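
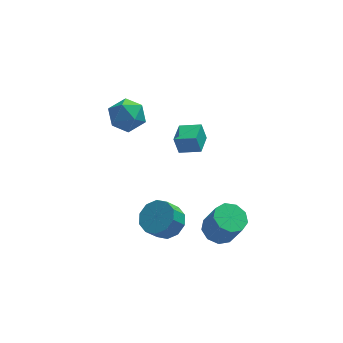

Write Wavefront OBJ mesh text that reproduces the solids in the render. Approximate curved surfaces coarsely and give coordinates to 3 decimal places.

v 0.872 -1.944 -2.798
v 1.316 -2.614 -3.18
v 1.813 -3.126 -1.703
v 1.368 -2.456 -1.322
v 1.677 -2.126 -3.132
v 2.173 -2.637 -1.655
v 1.66 -1.553 -2.928
v 2.157 -2.064 -1.451
v 1.275 -1.162 -2.663
v 1.772 -1.674 -1.186
v 0.701 -1.138 -2.462
v 1.198 -1.65 -0.985
v 0.207 -1.491 -2.418
v 0.704 -2.003 -0.941
v 0.024 -2.056 -2.552
v 0.52 -2.567 -1.075
v 0.237 -2.569 -2.801
v 0.734 -3.08 -1.324
v 0.748 -2.789 -3.049
v 1.245 -3.301 -1.572
v -0.416 2.578 -0.979
v -0.658 2.744 -0.003
v 0.032 3.741 -1.067
v -0.21 3.908 -0.09
v 0.65 2.192 -0.65
v 0.408 2.359 0.327
v 1.098 3.356 -0.737
v 0.856 3.522 0.239
v -1.418 -0.672 -3.223
v -0.817 -0.154 -2.63
v -1.422 -0.491 -1.724
v -2.022 -1.008 -2.317
v -1.276 0.212 -2.801
v -1.881 -0.124 -1.895
v -1.789 0.241 -3.132
v -2.394 -0.095 -2.226
v -2.161 -0.079 -3.499
v -2.765 -0.415 -2.593
v -2.248 -0.625 -3.76
v -2.853 -0.961 -2.854
v -2.018 -1.189 -3.816
v -2.623 -1.526 -2.91
v -1.559 -1.556 -3.645
v -2.164 -1.892 -2.739
v -1.046 -1.585 -3.314
v -1.651 -1.921 -2.408
v -0.675 -1.265 -2.947
v -1.279 -1.601 -2.041
v -0.587 -0.719 -2.686
v -1.192 -1.055 -1.78
v -3.024 2.474 3.885
v -2.35 2.301 3.126
v -3.77 1.019 3.554
v -3.096 0.846 2.795
v -2.782 0.828 3.776
v -2.321 1.726 3.981
v -3.799 1.594 2.699
v -3.338 2.492 2.904
v -2.829 1.757 2.393
v -2.2 1.283 3.058
v -3.92 2.037 3.622
v -3.291 1.563 4.287
f 2 1 5
f 2 5 3
f 3 5 6
f 3 6 4
f 5 1 7
f 5 7 6
f 6 7 8
f 6 8 4
f 7 1 9
f 7 9 8
f 8 9 10
f 8 10 4
f 9 1 11
f 9 11 10
f 10 11 12
f 10 12 4
f 11 1 13
f 11 13 12
f 12 13 14
f 12 14 4
f 13 1 15
f 13 15 14
f 14 15 16
f 14 16 4
f 15 1 17
f 15 17 16
f 16 17 18
f 16 18 4
f 17 1 19
f 17 19 18
f 18 19 20
f 18 20 4
f 19 1 2
f 19 2 20
f 20 2 3
f 20 3 4
f 22 24 21
f 25 22 21
f 21 24 23
f 23 25 21
f 22 28 24
f 26 22 25
f 26 28 22
f 24 28 23
f 27 25 23
f 23 28 27
f 27 26 25
f 28 26 27
f 30 29 33
f 30 33 31
f 31 33 34
f 31 34 32
f 33 29 35
f 33 35 34
f 34 35 36
f 34 36 32
f 35 29 37
f 35 37 36
f 36 37 38
f 36 38 32
f 37 29 39
f 37 39 38
f 38 39 40
f 38 40 32
f 39 29 41
f 39 41 40
f 40 41 42
f 40 42 32
f 41 29 43
f 41 43 42
f 42 43 44
f 42 44 32
f 43 29 45
f 43 45 44
f 44 45 46
f 44 46 32
f 45 29 47
f 45 47 46
f 46 47 48
f 46 48 32
f 47 29 49
f 47 49 48
f 48 49 50
f 48 50 32
f 49 29 30
f 49 30 50
f 50 30 31
f 50 31 32
f 51 62 56
f 51 56 52
f 51 52 58
f 51 58 61
f 51 61 62
f 52 56 60
f 56 62 55
f 62 61 53
f 61 58 57
f 58 52 59
f 54 60 55
f 54 55 53
f 54 53 57
f 54 57 59
f 54 59 60
f 55 60 56
f 53 55 62
f 57 53 61
f 59 57 58
f 60 59 52



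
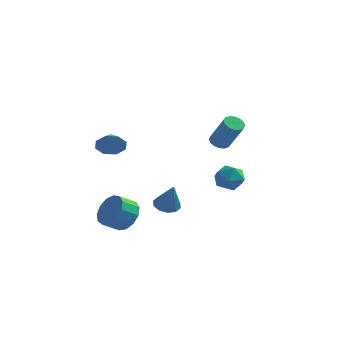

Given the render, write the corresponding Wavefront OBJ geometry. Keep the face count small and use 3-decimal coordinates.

v -3.151 -1.621 1.652
v -2.677 -1.723 2.398
v -3.589 -0.619 2.068
v -2.338 -1.377 1.919
v -2.476 -1.174 1.284
v -3.009 -1.233 0.864
v -3.626 -1.519 0.906
v -3.965 -1.865 1.385
v -3.827 -2.069 2.021
v -3.294 -2.01 2.44
v -1.769 -2.753 -2.991
v -0.867 -3.24 -2.649
v -1.51 -3.994 -2.027
v -2.411 -3.507 -2.369
v -0.989 -2.802 -2.245
v -1.632 -3.556 -1.623
v -1.359 -2.348 -2.077
v -2.002 -3.103 -1.455
v -1.859 -2.023 -2.2
v -2.502 -2.778 -1.578
v -2.33 -1.93 -2.573
v -2.973 -2.684 -1.952
v -2.623 -2.098 -3.08
v -3.266 -2.852 -2.458
v -2.644 -2.474 -3.558
v -3.287 -3.228 -2.936
v -2.388 -2.938 -3.856
v -3.031 -3.692 -3.234
v -1.935 -3.344 -3.88
v -2.578 -4.098 -3.258
v -1.429 -3.562 -3.621
v -2.072 -4.316 -2.999
v -1.031 -3.523 -3.162
v -1.674 -4.277 -2.54
v 2.158 0.906 1.796
v 2.567 0.601 1.443
v 3.611 0.049 3.131
v 3.202 0.354 3.484
v 2.684 0.899 1.468
v 3.728 0.346 3.156
v 2.661 1.199 1.581
v 3.705 0.646 3.269
v 2.503 1.42 1.751
v 3.546 0.867 3.439
v 2.252 1.504 1.934
v 3.296 0.951 3.621
v 1.976 1.427 2.079
v 3.02 0.874 3.767
v 1.749 1.211 2.149
v 2.793 0.659 3.837
v 1.632 0.914 2.124
v 2.676 0.361 3.812
v 1.655 0.614 2.011
v 2.699 0.061 3.699
v 1.814 0.393 1.841
v 2.857 -0.16 3.529
v 2.064 0.309 1.659
v 3.108 -0.244 3.346
v 2.34 0.386 1.513
v 3.384 -0.167 3.201
v 1.336 4.821 -2.232
v 2.177 4.475 -2.67
v 1.103 3.365 -1.53
v 1.944 3.019 -1.968
v 2.004 3.712 -1.237
v 2.148 4.612 -1.67
v 1.132 3.228 -2.53
v 1.276 4.128 -2.963
v 2.051 3.491 -2.854
v 2.59 3.79 -2.055
v 0.69 4.05 -2.145
v 1.229 4.349 -1.346
v -1.35 1.934 -3.876
v -0.69 1.635 -4.238
v -0.69 1.346 -2.184
v -0.595 2.109 -4.11
v -0.788 2.517 -3.893
v -1.196 2.702 -3.67
v -1.663 2.594 -3.525
v -2.01 2.234 -3.515
v -2.106 1.759 -3.642
v -1.913 1.351 -3.859
v -1.505 1.166 -4.083
v -1.038 1.275 -4.228
f 2 1 4
f 2 4 3
f 4 1 5
f 4 5 3
f 5 1 6
f 5 6 3
f 6 1 7
f 6 7 3
f 7 1 8
f 7 8 3
f 8 1 9
f 8 9 3
f 9 1 10
f 9 10 3
f 10 1 2
f 10 2 3
f 12 11 15
f 12 15 13
f 13 15 16
f 13 16 14
f 15 11 17
f 15 17 16
f 16 17 18
f 16 18 14
f 17 11 19
f 17 19 18
f 18 19 20
f 18 20 14
f 19 11 21
f 19 21 20
f 20 21 22
f 20 22 14
f 21 11 23
f 21 23 22
f 22 23 24
f 22 24 14
f 23 11 25
f 23 25 24
f 24 25 26
f 24 26 14
f 25 11 27
f 25 27 26
f 26 27 28
f 26 28 14
f 27 11 29
f 27 29 28
f 28 29 30
f 28 30 14
f 29 11 31
f 29 31 30
f 30 31 32
f 30 32 14
f 31 11 33
f 31 33 32
f 32 33 34
f 32 34 14
f 33 11 12
f 33 12 34
f 34 12 13
f 34 13 14
f 36 35 39
f 36 39 37
f 37 39 40
f 37 40 38
f 39 35 41
f 39 41 40
f 40 41 42
f 40 42 38
f 41 35 43
f 41 43 42
f 42 43 44
f 42 44 38
f 43 35 45
f 43 45 44
f 44 45 46
f 44 46 38
f 45 35 47
f 45 47 46
f 46 47 48
f 46 48 38
f 47 35 49
f 47 49 48
f 48 49 50
f 48 50 38
f 49 35 51
f 49 51 50
f 50 51 52
f 50 52 38
f 51 35 53
f 51 53 52
f 52 53 54
f 52 54 38
f 53 35 55
f 53 55 54
f 54 55 56
f 54 56 38
f 55 35 57
f 55 57 56
f 56 57 58
f 56 58 38
f 57 35 59
f 57 59 58
f 58 59 60
f 58 60 38
f 59 35 36
f 59 36 60
f 60 36 37
f 60 37 38
f 61 72 66
f 61 66 62
f 61 62 68
f 61 68 71
f 61 71 72
f 62 66 70
f 66 72 65
f 72 71 63
f 71 68 67
f 68 62 69
f 64 70 65
f 64 65 63
f 64 63 67
f 64 67 69
f 64 69 70
f 65 70 66
f 63 65 72
f 67 63 71
f 69 67 68
f 70 69 62
f 74 73 76
f 74 76 75
f 76 73 77
f 76 77 75
f 77 73 78
f 77 78 75
f 78 73 79
f 78 79 75
f 79 73 80
f 79 80 75
f 80 73 81
f 80 81 75
f 81 73 82
f 81 82 75
f 82 73 83
f 82 83 75
f 83 73 84
f 83 84 75
f 84 73 74
f 84 74 75



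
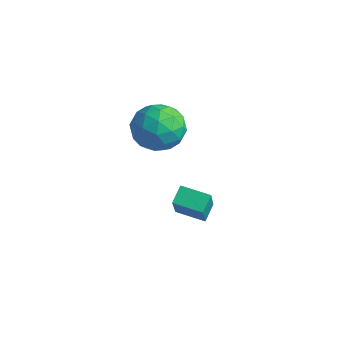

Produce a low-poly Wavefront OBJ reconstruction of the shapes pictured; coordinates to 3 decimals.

v 0.473 0.737 -4.491
v 0.222 1.404 -4.009
v 1.574 1.309 -4.709
v 1.323 1.976 -4.227
v 1.317 -0.216 -2.733
v 1.066 0.451 -2.251
v 2.418 0.356 -2.951
v 2.167 1.023 -2.469
v -0.766 1.062 0.205
v -0.118 1.325 1.126
v -0.002 -0.645 0.154
v 0.646 -0.382 1.075
v -0.498 -0.506 1.19
v -0.97 0.549 1.221
v 0.85 0.131 0.059
v 0.378 1.186 0.09
v 0.881 0.749 1.035
v 0.048 0.356 1.735
v -0.168 0.324 -0.455
v -1.001 -0.069 0.245
v -0.509 1.344 0.67
v 0.389 -0.664 0.61
v -0.283 -0.736 0.678
v 0.098 -0.582 1.219
v -1.01 0.888 0.726
v -0.629 1.042 1.267
v -0.852 -0.034 1.305
v 0.509 -0.362 0.013
v 0.89 -0.208 0.554
v -0.218 1.262 0.061
v 0.163 1.416 0.602
v 0.732 0.714 -0.025
v 0.459 1.16 1.158
v 0.908 0.156 1.128
v 1.028 0.458 0.531
v 0.751 1.078 0.549
v -0.03 0.928 1.569
v 0.419 -0.075 1.539
v -0.254 -0.148 1.607
v -0.531 0.472 1.625
v 0.557 0.59 1.516
v -0.539 0.755 -0.259
v -0.09 -0.248 -0.289
v 0.411 0.208 -0.345
v 0.134 0.828 -0.327
v -1.028 0.524 0.152
v -0.579 -0.48 0.122
v -0.871 -0.398 0.731
v -1.148 0.222 0.749
v -0.677 0.09 -0.236
f 2 4 1
f 5 2 1
f 1 4 3
f 3 5 1
f 2 8 4
f 6 2 5
f 6 8 2
f 4 8 3
f 7 5 3
f 3 8 7
f 7 6 5
f 8 6 7
f 9 46 25
f 46 20 49
f 25 49 14
f 46 49 25
f 9 25 21
f 25 14 26
f 21 26 10
f 25 26 21
f 9 21 30
f 21 10 31
f 30 31 16
f 21 31 30
f 9 30 42
f 30 16 45
f 42 45 19
f 30 45 42
f 9 42 46
f 42 19 50
f 46 50 20
f 42 50 46
f 10 26 37
f 26 14 40
f 37 40 18
f 26 40 37
f 14 49 27
f 49 20 48
f 27 48 13
f 49 48 27
f 20 50 47
f 50 19 43
f 47 43 11
f 50 43 47
f 19 45 44
f 45 16 32
f 44 32 15
f 45 32 44
f 16 31 36
f 31 10 33
f 36 33 17
f 31 33 36
f 12 38 24
f 38 18 39
f 24 39 13
f 38 39 24
f 12 24 22
f 24 13 23
f 22 23 11
f 24 23 22
f 12 22 29
f 22 11 28
f 29 28 15
f 22 28 29
f 12 29 34
f 29 15 35
f 34 35 17
f 29 35 34
f 12 34 38
f 34 17 41
f 38 41 18
f 34 41 38
f 13 39 27
f 39 18 40
f 27 40 14
f 39 40 27
f 11 23 47
f 23 13 48
f 47 48 20
f 23 48 47
f 15 28 44
f 28 11 43
f 44 43 19
f 28 43 44
f 17 35 36
f 35 15 32
f 36 32 16
f 35 32 36
f 18 41 37
f 41 17 33
f 37 33 10
f 41 33 37



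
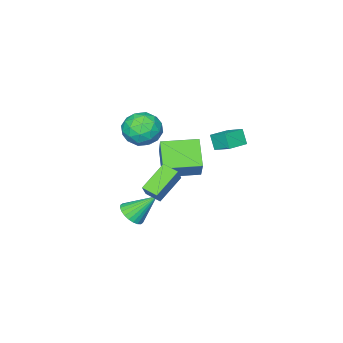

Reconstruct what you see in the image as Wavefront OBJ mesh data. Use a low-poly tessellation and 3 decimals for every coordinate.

v -2.51 -1.41 -1.745
v -3.362 -2.542 -0.494
v -4.176 -0.069 -1.666
v -5.027 -1.201 -0.415
v -1.553 -0.319 -0.105
v -2.404 -1.451 1.146
v -3.218 1.022 -0.026
v -4.07 -0.11 1.225
v -2.699 3.685 3.067
v -2.826 3.229 3.937
v -2.733 4.714 3.601
v -2.86 4.258 4.471
v -1.44 3.642 3.229
v -1.567 3.186 4.099
v -1.474 4.671 3.763
v -1.601 4.215 4.633
v 0.445 0.438 -0.817
v -1.124 0.397 0.289
v 0.225 1.319 -1.097
v -1.344 1.278 0.009
v 1.184 0.962 0.251
v -0.385 0.921 1.357
v 0.964 1.843 -0.029
v -0.605 1.802 1.077
v -3.234 -2.086 1.254
v -2.178 -1.964 1.874
v -2.842 -4.016 0.966
v -1.786 -3.894 1.586
v -2.861 -3.809 2.179
v -3.103 -2.616 2.356
v -1.917 -3.364 0.484
v -2.159 -2.171 0.661
v -1.364 -2.754 1.398
v -1.948 -3.029 2.445
v -3.072 -2.951 0.395
v -3.656 -3.226 1.442
v -2.74 -1.855 1.589
v -2.28 -4.125 1.251
v -2.911 -4.074 1.599
v -2.291 -4.003 1.964
v -3.284 -2.238 1.873
v -2.663 -2.167 2.237
v -3.065 -3.251 2.416
v -2.357 -3.813 0.603
v -1.736 -3.742 0.967
v -2.729 -1.977 0.876
v -2.109 -1.906 1.241
v -1.955 -2.729 0.424
v -1.641 -2.248 1.673
v -1.411 -3.383 1.504
v -1.488 -3.071 0.856
v -1.63 -2.37 0.961
v -1.984 -2.41 2.289
v -1.754 -3.544 2.12
v -2.386 -3.494 2.469
v -2.528 -2.793 2.573
v -1.506 -2.874 2.009
v -3.266 -2.436 0.72
v -3.036 -3.57 0.551
v -2.492 -3.187 0.267
v -2.634 -2.486 0.371
v -3.609 -2.597 1.336
v -3.379 -3.732 1.167
v -3.39 -3.61 1.879
v -3.532 -2.909 1.984
v -3.514 -3.106 0.831
v -0.311 -1.509 -3.755
v 0.384 -1.003 -3.619
v -1.289 -0.551 -2.325
v 0.216 -0.824 -3.854
v -0.032 -0.749 -4.073
v -0.322 -0.79 -4.244
v -0.61 -0.941 -4.341
v -0.853 -1.178 -4.349
v -1.013 -1.465 -4.266
v -1.067 -1.759 -4.105
v -1.005 -2.015 -3.891
v -0.837 -2.194 -3.656
v -0.59 -2.269 -3.436
v -0.299 -2.228 -3.265
v -0.011 -2.078 -3.168
v 0.232 -1.841 -3.161
v 0.392 -1.553 -3.244
v 0.446 -1.259 -3.405
f 2 4 1
f 5 2 1
f 1 4 3
f 3 5 1
f 2 8 4
f 6 2 5
f 6 8 2
f 4 8 3
f 7 5 3
f 3 8 7
f 7 6 5
f 8 6 7
f 10 12 9
f 13 10 9
f 9 12 11
f 11 13 9
f 10 16 12
f 14 10 13
f 14 16 10
f 12 16 11
f 15 13 11
f 11 16 15
f 15 14 13
f 16 14 15
f 18 20 17
f 21 18 17
f 17 20 19
f 19 21 17
f 18 24 20
f 22 18 21
f 22 24 18
f 20 24 19
f 23 21 19
f 19 24 23
f 23 22 21
f 24 22 23
f 25 62 41
f 62 36 65
f 41 65 30
f 62 65 41
f 25 41 37
f 41 30 42
f 37 42 26
f 41 42 37
f 25 37 46
f 37 26 47
f 46 47 32
f 37 47 46
f 25 46 58
f 46 32 61
f 58 61 35
f 46 61 58
f 25 58 62
f 58 35 66
f 62 66 36
f 58 66 62
f 26 42 53
f 42 30 56
f 53 56 34
f 42 56 53
f 30 65 43
f 65 36 64
f 43 64 29
f 65 64 43
f 36 66 63
f 66 35 59
f 63 59 27
f 66 59 63
f 35 61 60
f 61 32 48
f 60 48 31
f 61 48 60
f 32 47 52
f 47 26 49
f 52 49 33
f 47 49 52
f 28 54 40
f 54 34 55
f 40 55 29
f 54 55 40
f 28 40 38
f 40 29 39
f 38 39 27
f 40 39 38
f 28 38 45
f 38 27 44
f 45 44 31
f 38 44 45
f 28 45 50
f 45 31 51
f 50 51 33
f 45 51 50
f 28 50 54
f 50 33 57
f 54 57 34
f 50 57 54
f 29 55 43
f 55 34 56
f 43 56 30
f 55 56 43
f 27 39 63
f 39 29 64
f 63 64 36
f 39 64 63
f 31 44 60
f 44 27 59
f 60 59 35
f 44 59 60
f 33 51 52
f 51 31 48
f 52 48 32
f 51 48 52
f 34 57 53
f 57 33 49
f 53 49 26
f 57 49 53
f 68 67 70
f 68 70 69
f 70 67 71
f 70 71 69
f 71 67 72
f 71 72 69
f 72 67 73
f 72 73 69
f 73 67 74
f 73 74 69
f 74 67 75
f 74 75 69
f 75 67 76
f 75 76 69
f 76 67 77
f 76 77 69
f 77 67 78
f 77 78 69
f 78 67 79
f 78 79 69
f 79 67 80
f 79 80 69
f 80 67 81
f 80 81 69
f 81 67 82
f 81 82 69
f 82 67 83
f 82 83 69
f 83 67 84
f 83 84 69
f 84 67 68
f 84 68 69



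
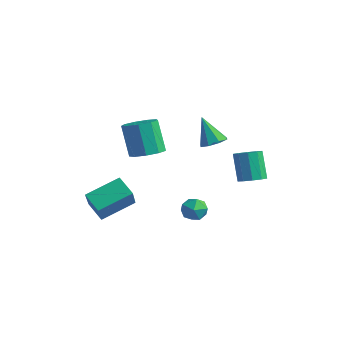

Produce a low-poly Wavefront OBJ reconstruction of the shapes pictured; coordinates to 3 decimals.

v -1.038 -1.078 -0.004
v -0.278 -0.455 0.269
v -1.122 -0.278 2.217
v -1.882 -0.902 1.944
v -0.807 -0.085 0.006
v -1.652 0.092 1.954
v -1.445 -0.179 -0.262
v -2.289 -0.003 1.686
v -1.892 -0.694 -0.409
v -2.736 -0.518 1.539
v -1.939 -1.389 -0.366
v -2.783 -1.213 1.581
v -1.565 -1.939 -0.154
v -2.409 -1.762 1.793
v -0.944 -2.085 0.128
v -1.788 -1.909 2.076
v -0.367 -1.761 0.349
v -1.211 -1.584 2.297
v -0.104 -1.117 0.405
v -0.948 -0.94 2.352
v -0.386 3.166 -0.448
v 0.257 3.574 -0.094
v -1.234 3.034 1.248
v -0.206 3.972 -0.295
v -0.775 3.897 -0.586
v -1.116 3.394 -0.795
v -1.029 2.757 -0.801
v -0.566 2.359 -0.6
v 0.003 2.434 -0.31
v 0.344 2.937 -0.1
v 2.12 0.158 -2.896
v 2.846 -0.285 -2.939
v 1.434 -0.915 -3.421
v 2.16 -1.358 -3.464
v 1.818 -1.173 -2.706
v 2.242 -0.509 -2.382
v 2.038 -0.691 -3.978
v 2.462 -0.027 -3.654
v 2.795 -0.81 -3.608
v 2.66 -1.107 -2.821
v 1.62 -0.093 -3.539
v 1.485 -0.39 -2.752
v 2.03 3.806 -2.644
v 2.581 3.286 -2.258
v 1.78 3.674 -0.591
v 1.23 4.194 -0.976
v 2.792 3.766 -2.269
v 1.991 4.155 -0.601
v 2.712 4.262 -2.422
v 1.912 4.651 -0.755
v 2.372 4.584 -2.661
v 1.571 4.972 -0.994
v 1.901 4.608 -2.893
v 1.1 4.997 -1.225
v 1.48 4.326 -3.029
v 0.679 4.714 -1.362
v 1.269 3.845 -3.019
v 0.468 4.234 -1.351
v 1.348 3.349 -2.865
v 0.548 3.738 -1.198
v 1.689 3.028 -2.626
v 0.888 3.416 -0.959
v 2.16 3.003 -2.395
v 1.359 3.392 -0.727
v -3.781 -3.016 -4.439
v -2.754 -4.072 -2.832
v -3.166 -1.1 -3.574
v -2.139 -2.156 -1.967
v -2.661 -3.044 -5.173
v -1.634 -4.1 -3.566
v -2.046 -1.128 -4.308
v -1.019 -2.184 -2.701
f 2 1 5
f 2 5 3
f 3 5 6
f 3 6 4
f 5 1 7
f 5 7 6
f 6 7 8
f 6 8 4
f 7 1 9
f 7 9 8
f 8 9 10
f 8 10 4
f 9 1 11
f 9 11 10
f 10 11 12
f 10 12 4
f 11 1 13
f 11 13 12
f 12 13 14
f 12 14 4
f 13 1 15
f 13 15 14
f 14 15 16
f 14 16 4
f 15 1 17
f 15 17 16
f 16 17 18
f 16 18 4
f 17 1 19
f 17 19 18
f 18 19 20
f 18 20 4
f 19 1 2
f 19 2 20
f 20 2 3
f 20 3 4
f 22 21 24
f 22 24 23
f 24 21 25
f 24 25 23
f 25 21 26
f 25 26 23
f 26 21 27
f 26 27 23
f 27 21 28
f 27 28 23
f 28 21 29
f 28 29 23
f 29 21 30
f 29 30 23
f 30 21 22
f 30 22 23
f 31 42 36
f 31 36 32
f 31 32 38
f 31 38 41
f 31 41 42
f 32 36 40
f 36 42 35
f 42 41 33
f 41 38 37
f 38 32 39
f 34 40 35
f 34 35 33
f 34 33 37
f 34 37 39
f 34 39 40
f 35 40 36
f 33 35 42
f 37 33 41
f 39 37 38
f 40 39 32
f 44 43 47
f 44 47 45
f 45 47 48
f 45 48 46
f 47 43 49
f 47 49 48
f 48 49 50
f 48 50 46
f 49 43 51
f 49 51 50
f 50 51 52
f 50 52 46
f 51 43 53
f 51 53 52
f 52 53 54
f 52 54 46
f 53 43 55
f 53 55 54
f 54 55 56
f 54 56 46
f 55 43 57
f 55 57 56
f 56 57 58
f 56 58 46
f 57 43 59
f 57 59 58
f 58 59 60
f 58 60 46
f 59 43 61
f 59 61 60
f 60 61 62
f 60 62 46
f 61 43 63
f 61 63 62
f 62 63 64
f 62 64 46
f 63 43 44
f 63 44 64
f 64 44 45
f 64 45 46
f 66 68 65
f 69 66 65
f 65 68 67
f 67 69 65
f 66 72 68
f 70 66 69
f 70 72 66
f 68 72 67
f 71 69 67
f 67 72 71
f 71 70 69
f 72 70 71



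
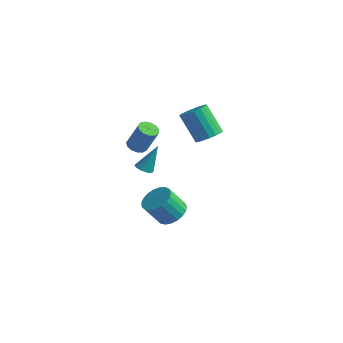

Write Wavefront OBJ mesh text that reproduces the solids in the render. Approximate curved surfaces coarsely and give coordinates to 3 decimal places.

v 0.239 -1.372 2.361
v 0.874 -1.652 2.885
v -0.364 -1.428 4.504
v -0.999 -1.148 3.979
v 0.932 -1.269 2.876
v -0.306 -1.045 4.495
v 0.853 -0.907 2.765
v -0.385 -0.683 4.384
v 0.652 -0.636 2.574
v -0.586 -0.413 4.193
v 0.369 -0.512 2.341
v -0.869 -0.288 3.96
v 0.06 -0.558 2.112
v -1.177 -0.334 3.73
v -0.213 -0.765 1.931
v -1.45 -0.541 3.55
v -0.396 -1.092 1.836
v -1.634 -0.868 3.455
v -0.454 -1.475 1.845
v -1.692 -1.251 3.464
v -0.375 -1.837 1.956
v -1.613 -1.613 3.575
v -0.174 -2.107 2.147
v -1.412 -1.884 3.766
v 0.109 -2.232 2.38
v -1.129 -2.008 3.999
v 0.417 -2.186 2.61
v -0.82 -1.962 4.228
v 0.69 -1.979 2.79
v -0.547 -1.755 4.409
v -2.955 -3.88 1.809
v -2.576 -3.411 1.594
v -1.866 -3.251 3.197
v -2.245 -3.72 3.411
v -2.877 -3.252 1.712
v -2.168 -3.092 3.314
v -3.203 -3.293 1.86
v -2.494 -3.132 3.463
v -3.451 -3.52 1.992
v -2.741 -3.359 3.595
v -3.54 -3.861 2.066
v -2.831 -3.701 3.669
v -3.444 -4.208 2.058
v -2.735 -4.048 3.661
v -3.192 -4.452 1.971
v -2.483 -4.291 3.574
v -2.865 -4.513 1.832
v -2.156 -4.353 3.435
v -2.567 -4.374 1.686
v -1.857 -4.214 3.289
v -2.391 -4.078 1.579
v -1.682 -3.918 3.182
v -2.394 -3.719 1.545
v -1.685 -3.559 3.147
v -2.92 -3.258 -0.503
v -2.47 -2.976 -0.76
v -2.5 -2.462 1.103
v -2.765 -2.764 -0.787
v -3.12 -2.741 -0.706
v -3.398 -2.915 -0.547
v -3.494 -3.22 -0.371
v -3.37 -3.539 -0.246
v -3.074 -3.751 -0.218
v -2.72 -3.774 -0.299
v -2.441 -3.6 -0.458
v -2.346 -3.295 -0.634
v -1.619 -2.343 -4.414
v -0.932 -1.856 -3.857
v -1.593 -2.509 -2.469
v -2.281 -2.997 -3.026
v -1.245 -1.576 -3.874
v -1.906 -2.229 -2.487
v -1.622 -1.429 -3.985
v -2.284 -2.082 -2.597
v -1.999 -1.44 -4.17
v -2.661 -2.093 -2.782
v -2.311 -1.607 -4.397
v -2.972 -2.26 -3.009
v -2.502 -1.902 -4.627
v -3.164 -2.555 -3.239
v -2.542 -2.273 -4.82
v -3.203 -2.926 -3.432
v -2.421 -2.656 -4.943
v -3.082 -3.309 -3.555
v -2.162 -2.985 -4.974
v -2.823 -3.638 -3.587
v -1.809 -3.203 -4.909
v -2.47 -3.856 -3.521
v -1.424 -3.273 -4.758
v -2.085 -3.926 -3.37
v -1.072 -3.182 -4.547
v -1.733 -3.835 -3.16
v -0.815 -2.946 -4.314
v -1.476 -3.599 -2.926
v -0.697 -2.605 -4.097
v -1.358 -3.258 -2.71
v -0.738 -2.22 -3.936
v -1.399 -2.873 -2.548
f 2 1 5
f 2 5 3
f 3 5 6
f 3 6 4
f 5 1 7
f 5 7 6
f 6 7 8
f 6 8 4
f 7 1 9
f 7 9 8
f 8 9 10
f 8 10 4
f 9 1 11
f 9 11 10
f 10 11 12
f 10 12 4
f 11 1 13
f 11 13 12
f 12 13 14
f 12 14 4
f 13 1 15
f 13 15 14
f 14 15 16
f 14 16 4
f 15 1 17
f 15 17 16
f 16 17 18
f 16 18 4
f 17 1 19
f 17 19 18
f 18 19 20
f 18 20 4
f 19 1 21
f 19 21 20
f 20 21 22
f 20 22 4
f 21 1 23
f 21 23 22
f 22 23 24
f 22 24 4
f 23 1 25
f 23 25 24
f 24 25 26
f 24 26 4
f 25 1 27
f 25 27 26
f 26 27 28
f 26 28 4
f 27 1 29
f 27 29 28
f 28 29 30
f 28 30 4
f 29 1 2
f 29 2 30
f 30 2 3
f 30 3 4
f 32 31 35
f 32 35 33
f 33 35 36
f 33 36 34
f 35 31 37
f 35 37 36
f 36 37 38
f 36 38 34
f 37 31 39
f 37 39 38
f 38 39 40
f 38 40 34
f 39 31 41
f 39 41 40
f 40 41 42
f 40 42 34
f 41 31 43
f 41 43 42
f 42 43 44
f 42 44 34
f 43 31 45
f 43 45 44
f 44 45 46
f 44 46 34
f 45 31 47
f 45 47 46
f 46 47 48
f 46 48 34
f 47 31 49
f 47 49 48
f 48 49 50
f 48 50 34
f 49 31 51
f 49 51 50
f 50 51 52
f 50 52 34
f 51 31 53
f 51 53 52
f 52 53 54
f 52 54 34
f 53 31 32
f 53 32 54
f 54 32 33
f 54 33 34
f 56 55 58
f 56 58 57
f 58 55 59
f 58 59 57
f 59 55 60
f 59 60 57
f 60 55 61
f 60 61 57
f 61 55 62
f 61 62 57
f 62 55 63
f 62 63 57
f 63 55 64
f 63 64 57
f 64 55 65
f 64 65 57
f 65 55 66
f 65 66 57
f 66 55 56
f 66 56 57
f 68 67 71
f 68 71 69
f 69 71 72
f 69 72 70
f 71 67 73
f 71 73 72
f 72 73 74
f 72 74 70
f 73 67 75
f 73 75 74
f 74 75 76
f 74 76 70
f 75 67 77
f 75 77 76
f 76 77 78
f 76 78 70
f 77 67 79
f 77 79 78
f 78 79 80
f 78 80 70
f 79 67 81
f 79 81 80
f 80 81 82
f 80 82 70
f 81 67 83
f 81 83 82
f 82 83 84
f 82 84 70
f 83 67 85
f 83 85 84
f 84 85 86
f 84 86 70
f 85 67 87
f 85 87 86
f 86 87 88
f 86 88 70
f 87 67 89
f 87 89 88
f 88 89 90
f 88 90 70
f 89 67 91
f 89 91 90
f 90 91 92
f 90 92 70
f 91 67 93
f 91 93 92
f 92 93 94
f 92 94 70
f 93 67 95
f 93 95 94
f 94 95 96
f 94 96 70
f 95 67 97
f 95 97 96
f 96 97 98
f 96 98 70
f 97 67 68
f 97 68 98
f 98 68 69
f 98 69 70



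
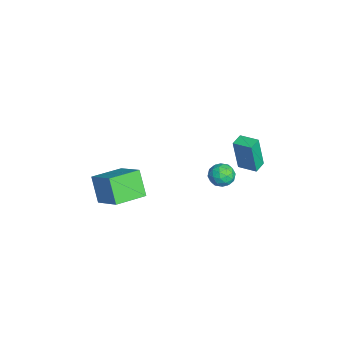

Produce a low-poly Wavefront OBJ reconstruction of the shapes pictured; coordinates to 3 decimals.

v 2.486 3.2 1.362
v 2.464 2.869 3.497
v 3.207 4.135 1.515
v 3.185 3.803 3.649
v 3.155 2.697 1.291
v 3.133 2.365 3.425
v 3.876 3.631 1.443
v 3.854 3.3 3.578
v 0.143 2.253 -1.877
v 0.75 2.856 -1.775
v 0.99 1.304 -1.305
v 1.597 1.907 -1.203
v 0.875 1.938 -0.732
v 0.352 2.525 -1.086
v 1.388 1.635 -1.994
v 0.865 2.222 -2.348
v 1.52 2.475 -1.847
v 1.203 2.662 -1.067
v 0.537 1.498 -2.013
v 0.22 1.685 -1.233
v 0.372 2.638 -1.876
v 1.368 1.522 -1.204
v 0.943 1.54 -0.927
v 1.3 1.895 -0.867
v 0.138 2.443 -1.472
v 0.495 2.798 -1.411
v 0.568 2.258 -0.799
v 1.245 1.362 -1.669
v 1.602 1.717 -1.608
v 0.44 2.265 -2.213
v 0.797 2.62 -2.153
v 1.172 1.902 -2.281
v 1.182 2.768 -1.859
v 1.679 2.21 -1.522
v 1.557 2.05 -1.987
v 1.249 2.395 -2.195
v 0.995 2.878 -1.4
v 1.493 2.32 -1.064
v 1.069 2.338 -0.788
v 0.761 2.683 -0.995
v 1.448 2.654 -1.443
v 0.247 1.84 -2.016
v 0.745 1.282 -1.68
v 0.979 1.477 -2.085
v 0.671 1.822 -2.292
v 0.061 1.95 -1.558
v 0.558 1.392 -1.221
v 0.491 1.765 -0.885
v 0.183 2.11 -1.093
v 0.292 1.506 -1.637
v 1.289 -5.136 -3.024
v 0.305 -5.43 -1.498
v 0.347 -3.334 -3.284
v -0.638 -3.628 -1.758
v 2.778 -4.192 -1.882
v 1.793 -4.486 -0.356
v 1.835 -2.39 -2.142
v 0.851 -2.684 -0.616
f 2 4 1
f 5 2 1
f 1 4 3
f 3 5 1
f 2 8 4
f 6 2 5
f 6 8 2
f 4 8 3
f 7 5 3
f 3 8 7
f 7 6 5
f 8 6 7
f 9 46 25
f 46 20 49
f 25 49 14
f 46 49 25
f 9 25 21
f 25 14 26
f 21 26 10
f 25 26 21
f 9 21 30
f 21 10 31
f 30 31 16
f 21 31 30
f 9 30 42
f 30 16 45
f 42 45 19
f 30 45 42
f 9 42 46
f 42 19 50
f 46 50 20
f 42 50 46
f 10 26 37
f 26 14 40
f 37 40 18
f 26 40 37
f 14 49 27
f 49 20 48
f 27 48 13
f 49 48 27
f 20 50 47
f 50 19 43
f 47 43 11
f 50 43 47
f 19 45 44
f 45 16 32
f 44 32 15
f 45 32 44
f 16 31 36
f 31 10 33
f 36 33 17
f 31 33 36
f 12 38 24
f 38 18 39
f 24 39 13
f 38 39 24
f 12 24 22
f 24 13 23
f 22 23 11
f 24 23 22
f 12 22 29
f 22 11 28
f 29 28 15
f 22 28 29
f 12 29 34
f 29 15 35
f 34 35 17
f 29 35 34
f 12 34 38
f 34 17 41
f 38 41 18
f 34 41 38
f 13 39 27
f 39 18 40
f 27 40 14
f 39 40 27
f 11 23 47
f 23 13 48
f 47 48 20
f 23 48 47
f 15 28 44
f 28 11 43
f 44 43 19
f 28 43 44
f 17 35 36
f 35 15 32
f 36 32 16
f 35 32 36
f 18 41 37
f 41 17 33
f 37 33 10
f 41 33 37
f 52 54 51
f 55 52 51
f 51 54 53
f 53 55 51
f 52 58 54
f 56 52 55
f 56 58 52
f 54 58 53
f 57 55 53
f 53 58 57
f 57 56 55
f 58 56 57



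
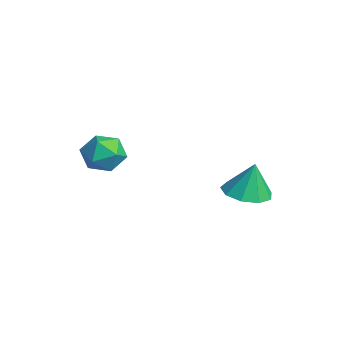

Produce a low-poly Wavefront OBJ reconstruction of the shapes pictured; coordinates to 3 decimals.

v 1.212 2.436 -3.443
v 1.943 3.207 -3.643
v 1.328 2.744 -1.837
v 1.263 3.495 -3.65
v 0.559 3.289 -3.56
v 0.161 2.683 -3.415
v 0.255 1.962 -3.284
v 0.797 1.463 -3.227
v 1.533 1.419 -3.272
v 2.119 1.852 -3.397
v 2.281 2.557 -3.543
v -3.611 -2.675 -2.662
v -3.008 -2.027 -3.249
v -2.392 -2.713 -1.451
v -1.789 -2.065 -2.038
v -2.683 -1.702 -1.593
v -3.436 -1.678 -2.341
v -1.964 -3.062 -2.359
v -2.717 -3.038 -3.107
v -1.99 -2.266 -3.061
v -2.434 -1.425 -2.588
v -2.966 -3.315 -2.112
v -3.41 -2.474 -1.639
f 2 1 4
f 2 4 3
f 4 1 5
f 4 5 3
f 5 1 6
f 5 6 3
f 6 1 7
f 6 7 3
f 7 1 8
f 7 8 3
f 8 1 9
f 8 9 3
f 9 1 10
f 9 10 3
f 10 1 11
f 10 11 3
f 11 1 2
f 11 2 3
f 12 23 17
f 12 17 13
f 12 13 19
f 12 19 22
f 12 22 23
f 13 17 21
f 17 23 16
f 23 22 14
f 22 19 18
f 19 13 20
f 15 21 16
f 15 16 14
f 15 14 18
f 15 18 20
f 15 20 21
f 16 21 17
f 14 16 23
f 18 14 22
f 20 18 19
f 21 20 13



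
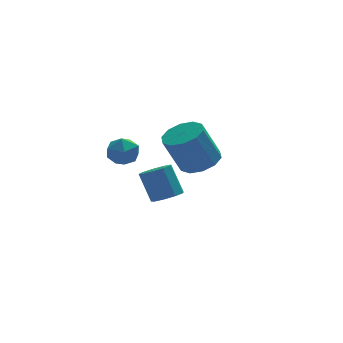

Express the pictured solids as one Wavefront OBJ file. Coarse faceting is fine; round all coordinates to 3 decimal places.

v -3.182 1.081 2.895
v -2.908 0.668 2.164
v -4.432 0.392 2.816
v -4.158 -0.021 2.085
v -3.79 -0.212 2.865
v -3.017 0.213 2.914
v -4.323 0.847 2.066
v -3.55 1.272 2.115
v -3.613 0.523 1.652
v -3.284 -0.131 2.145
v -4.056 1.191 2.835
v -3.727 0.537 3.328
v 0.596 2.415 0.247
v 1.576 2.508 0.691
v 0.684 2.519 2.658
v -0.296 2.425 2.213
v 1.34 3.123 0.581
v 0.448 3.133 2.547
v 0.82 3.467 0.343
v -0.072 3.477 2.31
v 0.215 3.409 0.068
v -0.678 3.42 2.035
v -0.245 2.972 -0.138
v -1.138 2.982 1.828
v -0.384 2.321 -0.198
v -1.276 2.332 1.769
v -0.148 1.707 -0.087
v -1.04 1.717 1.879
v 0.372 1.363 0.15
v -0.52 1.373 2.117
v 0.978 1.42 0.425
v 0.085 1.431 2.392
v 1.438 1.858 0.632
v 0.545 1.868 2.598
v -2.759 -3.409 1.531
v -2.175 -3.765 1.862
v -2.517 -3.048 3.239
v -3.101 -2.691 2.909
v -2.017 -3.311 1.664
v -2.359 -2.593 3.042
v -2.207 -2.903 1.405
v -2.548 -2.185 2.782
v -2.655 -2.731 1.204
v -2.996 -2.013 2.581
v -3.152 -2.877 1.157
v -3.493 -2.159 2.534
v -3.465 -3.271 1.285
v -3.806 -2.553 2.662
v -3.448 -3.73 1.528
v -3.789 -3.012 2.905
v -3.109 -4.039 1.773
v -3.45 -3.321 3.15
v -2.606 -4.053 1.905
v -2.948 -3.335 3.282
f 1 12 6
f 1 6 2
f 1 2 8
f 1 8 11
f 1 11 12
f 2 6 10
f 6 12 5
f 12 11 3
f 11 8 7
f 8 2 9
f 4 10 5
f 4 5 3
f 4 3 7
f 4 7 9
f 4 9 10
f 5 10 6
f 3 5 12
f 7 3 11
f 9 7 8
f 10 9 2
f 14 13 17
f 14 17 15
f 15 17 18
f 15 18 16
f 17 13 19
f 17 19 18
f 18 19 20
f 18 20 16
f 19 13 21
f 19 21 20
f 20 21 22
f 20 22 16
f 21 13 23
f 21 23 22
f 22 23 24
f 22 24 16
f 23 13 25
f 23 25 24
f 24 25 26
f 24 26 16
f 25 13 27
f 25 27 26
f 26 27 28
f 26 28 16
f 27 13 29
f 27 29 28
f 28 29 30
f 28 30 16
f 29 13 31
f 29 31 30
f 30 31 32
f 30 32 16
f 31 13 33
f 31 33 32
f 32 33 34
f 32 34 16
f 33 13 14
f 33 14 34
f 34 14 15
f 34 15 16
f 36 35 39
f 36 39 37
f 37 39 40
f 37 40 38
f 39 35 41
f 39 41 40
f 40 41 42
f 40 42 38
f 41 35 43
f 41 43 42
f 42 43 44
f 42 44 38
f 43 35 45
f 43 45 44
f 44 45 46
f 44 46 38
f 45 35 47
f 45 47 46
f 46 47 48
f 46 48 38
f 47 35 49
f 47 49 48
f 48 49 50
f 48 50 38
f 49 35 51
f 49 51 50
f 50 51 52
f 50 52 38
f 51 35 53
f 51 53 52
f 52 53 54
f 52 54 38
f 53 35 36
f 53 36 54
f 54 36 37
f 54 37 38



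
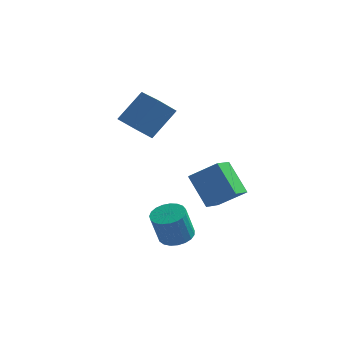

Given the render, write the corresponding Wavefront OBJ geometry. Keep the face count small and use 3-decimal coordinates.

v -1.983 2.35 1.958
v -2.746 1.706 2.924
v -3.279 3.599 1.767
v -4.043 2.954 2.733
v -1.057 3.546 3.487
v -1.821 2.901 4.453
v -2.354 4.794 3.296
v -3.117 4.15 4.262
v 0.721 -2.262 -2.036
v 1.569 -2.612 -1.961
v 1.247 -3.027 -0.25
v 0.399 -2.678 -0.324
v 1.624 -2.246 -1.862
v 1.303 -2.662 -0.151
v 1.523 -1.884 -1.793
v 1.202 -2.299 -0.082
v 1.284 -1.587 -1.766
v 0.963 -2.002 -0.055
v 0.947 -1.406 -1.785
v 0.626 -1.822 -0.074
v 0.571 -1.374 -1.848
v 0.25 -1.79 -0.137
v 0.221 -1.495 -1.943
v -0.1 -1.911 -0.232
v -0.043 -1.749 -2.054
v -0.364 -2.165 -0.343
v -0.174 -2.092 -2.162
v -0.496 -2.507 -0.451
v -0.151 -2.464 -2.248
v -0.473 -2.879 -0.537
v 0.023 -2.801 -2.298
v -0.299 -3.216 -0.586
v 0.317 -3.045 -2.302
v -0.004 -3.461 -0.59
v 0.681 -3.154 -2.259
v 0.36 -3.569 -0.548
v 1.053 -3.108 -2.179
v 0.731 -3.524 -0.468
v 1.366 -2.917 -2.073
v 1.045 -3.332 -0.362
v 1.041 0.714 0.649
v 0.763 -0.459 1.136
v 2.484 0.83 1.751
v 2.207 -0.343 2.238
v 2.233 -0.177 -0.818
v 1.956 -1.35 -0.331
v 3.677 -0.061 0.284
v 3.399 -1.234 0.771
f 2 4 1
f 5 2 1
f 1 4 3
f 3 5 1
f 2 8 4
f 6 2 5
f 6 8 2
f 4 8 3
f 7 5 3
f 3 8 7
f 7 6 5
f 8 6 7
f 10 9 13
f 10 13 11
f 11 13 14
f 11 14 12
f 13 9 15
f 13 15 14
f 14 15 16
f 14 16 12
f 15 9 17
f 15 17 16
f 16 17 18
f 16 18 12
f 17 9 19
f 17 19 18
f 18 19 20
f 18 20 12
f 19 9 21
f 19 21 20
f 20 21 22
f 20 22 12
f 21 9 23
f 21 23 22
f 22 23 24
f 22 24 12
f 23 9 25
f 23 25 24
f 24 25 26
f 24 26 12
f 25 9 27
f 25 27 26
f 26 27 28
f 26 28 12
f 27 9 29
f 27 29 28
f 28 29 30
f 28 30 12
f 29 9 31
f 29 31 30
f 30 31 32
f 30 32 12
f 31 9 33
f 31 33 32
f 32 33 34
f 32 34 12
f 33 9 35
f 33 35 34
f 34 35 36
f 34 36 12
f 35 9 37
f 35 37 36
f 36 37 38
f 36 38 12
f 37 9 39
f 37 39 38
f 38 39 40
f 38 40 12
f 39 9 10
f 39 10 40
f 40 10 11
f 40 11 12
f 42 44 41
f 45 42 41
f 41 44 43
f 43 45 41
f 42 48 44
f 46 42 45
f 46 48 42
f 44 48 43
f 47 45 43
f 43 48 47
f 47 46 45
f 48 46 47



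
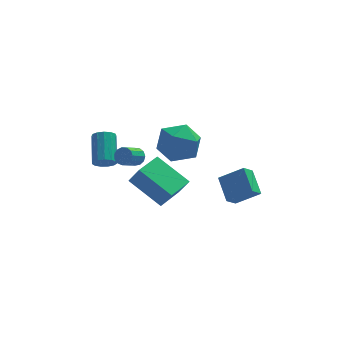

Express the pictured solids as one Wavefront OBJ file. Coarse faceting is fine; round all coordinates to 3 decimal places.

v 2.344 -1.121 -2.941
v 1.842 -1.584 -2.386
v 2.069 0.148 -2.132
v 1.566 -0.315 -1.577
v 3.554 -1.405 -2.083
v 3.051 -1.868 -1.528
v 3.278 -0.136 -1.274
v 2.776 -0.599 -0.719
v -4.001 -0.602 0.054
v -3.396 -0.574 -0.023
v -3.335 0.89 0.988
v -3.939 0.862 1.066
v -3.535 -0.391 -0.279
v -3.473 1.072 0.732
v -3.822 -0.275 -0.429
v -3.76 1.188 0.582
v -4.165 -0.263 -0.426
v -4.104 1.2 0.586
v -4.457 -0.358 -0.27
v -4.395 1.105 0.741
v -4.603 -0.531 -0.011
v -4.541 0.933 1
v -4.559 -0.726 0.268
v -4.497 0.738 1.279
v -4.337 -0.882 0.48
v -4.275 0.582 1.491
v -4.008 -0.948 0.556
v -3.947 0.515 1.568
v -3.678 -0.905 0.474
v -3.616 0.559 1.485
v -3.45 -0.765 0.258
v -3.388 0.698 1.269
v -0.869 -1.962 -1.525
v -2.353 -0.839 -0.39
v -1.357 -1.563 -2.558
v -2.841 -0.44 -1.423
v 0.121 -0.68 -1.497
v -1.363 0.443 -0.362
v -0.367 -0.281 -2.53
v -1.851 0.842 -1.395
v -0.242 1.193 1.053
v 0.767 0.448 0.913
v -1.467 -0.428 0.847
v -0.458 -1.173 0.707
v -0.7 -0.641 1.825
v 0.057 0.36 1.953
v -0.757 -0.34 -0.193
v -0 0.661 -0.065
v 0.448 -0.5 0.143
v 0.484 -0.686 1.391
v -1.184 0.706 0.369
v -1.148 0.52 1.617
v -2.507 -1.168 0.831
v -2.144 -1.211 1.215
v -2.789 -1.874 1.752
v -3.153 -1.832 1.369
v -2.319 -0.981 1.29
v -2.964 -1.644 1.827
v -2.553 -0.81 1.219
v -3.198 -1.473 1.756
v -2.773 -0.753 1.025
v -3.418 -1.416 1.562
v -2.909 -0.828 0.77
v -3.554 -1.491 1.307
v -2.917 -1.011 0.534
v -3.562 -1.674 1.071
v -2.795 -1.244 0.393
v -3.44 -1.907 0.93
v -2.582 -1.453 0.391
v -3.227 -2.116 0.928
v -2.345 -1.572 0.528
v -2.99 -2.235 1.066
v -2.16 -1.562 0.762
v -2.805 -2.226 1.3
v -2.085 -1.428 1.018
v -2.73 -2.091 1.556
f 2 4 1
f 5 2 1
f 1 4 3
f 3 5 1
f 2 8 4
f 6 2 5
f 6 8 2
f 4 8 3
f 7 5 3
f 3 8 7
f 7 6 5
f 8 6 7
f 10 9 13
f 10 13 11
f 11 13 14
f 11 14 12
f 13 9 15
f 13 15 14
f 14 15 16
f 14 16 12
f 15 9 17
f 15 17 16
f 16 17 18
f 16 18 12
f 17 9 19
f 17 19 18
f 18 19 20
f 18 20 12
f 19 9 21
f 19 21 20
f 20 21 22
f 20 22 12
f 21 9 23
f 21 23 22
f 22 23 24
f 22 24 12
f 23 9 25
f 23 25 24
f 24 25 26
f 24 26 12
f 25 9 27
f 25 27 26
f 26 27 28
f 26 28 12
f 27 9 29
f 27 29 28
f 28 29 30
f 28 30 12
f 29 9 31
f 29 31 30
f 30 31 32
f 30 32 12
f 31 9 10
f 31 10 32
f 32 10 11
f 32 11 12
f 34 36 33
f 37 34 33
f 33 36 35
f 35 37 33
f 34 40 36
f 38 34 37
f 38 40 34
f 36 40 35
f 39 37 35
f 35 40 39
f 39 38 37
f 40 38 39
f 41 52 46
f 41 46 42
f 41 42 48
f 41 48 51
f 41 51 52
f 42 46 50
f 46 52 45
f 52 51 43
f 51 48 47
f 48 42 49
f 44 50 45
f 44 45 43
f 44 43 47
f 44 47 49
f 44 49 50
f 45 50 46
f 43 45 52
f 47 43 51
f 49 47 48
f 50 49 42
f 54 53 57
f 54 57 55
f 55 57 58
f 55 58 56
f 57 53 59
f 57 59 58
f 58 59 60
f 58 60 56
f 59 53 61
f 59 61 60
f 60 61 62
f 60 62 56
f 61 53 63
f 61 63 62
f 62 63 64
f 62 64 56
f 63 53 65
f 63 65 64
f 64 65 66
f 64 66 56
f 65 53 67
f 65 67 66
f 66 67 68
f 66 68 56
f 67 53 69
f 67 69 68
f 68 69 70
f 68 70 56
f 69 53 71
f 69 71 70
f 70 71 72
f 70 72 56
f 71 53 73
f 71 73 72
f 72 73 74
f 72 74 56
f 73 53 75
f 73 75 74
f 74 75 76
f 74 76 56
f 75 53 54
f 75 54 76
f 76 54 55
f 76 55 56



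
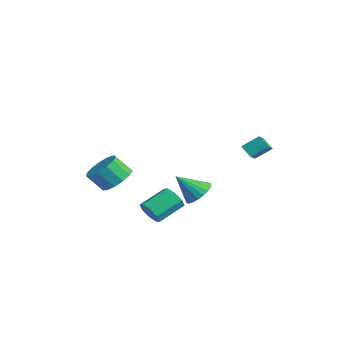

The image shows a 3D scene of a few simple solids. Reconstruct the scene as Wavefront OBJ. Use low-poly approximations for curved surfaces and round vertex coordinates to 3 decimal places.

v -2.823 -2.526 -2.199
v -2.265 -3.291 -2.652
v -2.558 -4.119 -1.614
v -3.117 -3.354 -1.161
v -1.888 -2.992 -2.306
v -2.182 -3.82 -1.269
v -1.809 -2.545 -1.927
v -2.103 -3.373 -0.889
v -2.052 -2.092 -1.634
v -2.345 -2.92 -0.596
v -2.539 -1.776 -1.52
v -2.833 -2.605 -0.482
v -3.117 -1.699 -1.622
v -3.411 -2.528 -0.584
v -3.601 -1.884 -1.907
v -3.895 -2.713 -0.869
v -3.839 -2.273 -2.284
v -4.132 -3.102 -1.247
v -3.754 -2.742 -2.635
v -4.047 -3.571 -1.597
v -3.373 -3.142 -2.847
v -3.667 -3.971 -1.809
v -2.818 -3.347 -2.853
v -3.112 -4.176 -1.816
v 3.788 1.888 1.866
v 4.039 2.749 2.537
v 3.103 2.423 1.435
v 3.354 3.284 2.107
v 4.346 2.156 1.313
v 4.597 3.017 1.985
v 3.661 2.691 0.883
v 3.912 3.552 1.554
v 2.783 -2.656 -2.562
v 3.342 -2.825 -2.06
v 3.036 -1.393 -1.236
v 2.477 -1.224 -1.738
v 3.539 -2.517 -2.522
v 3.233 -1.085 -1.698
v 3.294 -2.291 -3.007
v 2.988 -0.859 -2.184
v 2.749 -2.278 -3.232
v 2.443 -0.846 -2.408
v 2.224 -2.487 -3.064
v 1.918 -1.055 -2.24
v 2.027 -2.795 -2.602
v 1.721 -1.363 -1.778
v 2.272 -3.021 -2.116
v 1.966 -1.589 -1.293
v 2.817 -3.034 -1.892
v 2.511 -1.602 -1.068
v -0.58 1.258 -2.873
v 0.329 1.195 -2.686
v -0.92 0.082 -1.607
v 0.218 1.481 -2.45
v -0.03 1.728 -2.288
v -0.374 1.894 -2.226
v -0.754 1.95 -2.276
v -1.103 1.886 -2.43
v -1.362 1.714 -2.66
v -1.485 1.462 -2.926
v -1.452 1.176 -3.184
v -1.268 0.903 -3.387
v -0.965 0.692 -3.502
v -0.596 0.578 -3.508
v -0.223 0.582 -3.404
v 0.088 0.703 -3.208
v 0.283 0.92 -2.954
f 2 1 5
f 2 5 3
f 3 5 6
f 3 6 4
f 5 1 7
f 5 7 6
f 6 7 8
f 6 8 4
f 7 1 9
f 7 9 8
f 8 9 10
f 8 10 4
f 9 1 11
f 9 11 10
f 10 11 12
f 10 12 4
f 11 1 13
f 11 13 12
f 12 13 14
f 12 14 4
f 13 1 15
f 13 15 14
f 14 15 16
f 14 16 4
f 15 1 17
f 15 17 16
f 16 17 18
f 16 18 4
f 17 1 19
f 17 19 18
f 18 19 20
f 18 20 4
f 19 1 21
f 19 21 20
f 20 21 22
f 20 22 4
f 21 1 23
f 21 23 22
f 22 23 24
f 22 24 4
f 23 1 2
f 23 2 24
f 24 2 3
f 24 3 4
f 26 28 25
f 29 26 25
f 25 28 27
f 27 29 25
f 26 32 28
f 30 26 29
f 30 32 26
f 28 32 27
f 31 29 27
f 27 32 31
f 31 30 29
f 32 30 31
f 34 33 37
f 34 37 35
f 35 37 38
f 35 38 36
f 37 33 39
f 37 39 38
f 38 39 40
f 38 40 36
f 39 33 41
f 39 41 40
f 40 41 42
f 40 42 36
f 41 33 43
f 41 43 42
f 42 43 44
f 42 44 36
f 43 33 45
f 43 45 44
f 44 45 46
f 44 46 36
f 45 33 47
f 45 47 46
f 46 47 48
f 46 48 36
f 47 33 49
f 47 49 48
f 48 49 50
f 48 50 36
f 49 33 34
f 49 34 50
f 50 34 35
f 50 35 36
f 52 51 54
f 52 54 53
f 54 51 55
f 54 55 53
f 55 51 56
f 55 56 53
f 56 51 57
f 56 57 53
f 57 51 58
f 57 58 53
f 58 51 59
f 58 59 53
f 59 51 60
f 59 60 53
f 60 51 61
f 60 61 53
f 61 51 62
f 61 62 53
f 62 51 63
f 62 63 53
f 63 51 64
f 63 64 53
f 64 51 65
f 64 65 53
f 65 51 66
f 65 66 53
f 66 51 67
f 66 67 53
f 67 51 52
f 67 52 53



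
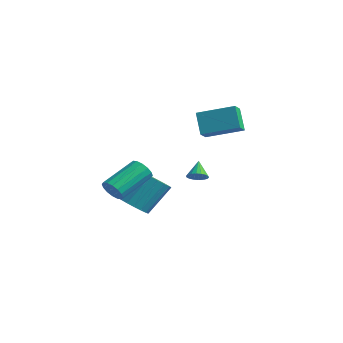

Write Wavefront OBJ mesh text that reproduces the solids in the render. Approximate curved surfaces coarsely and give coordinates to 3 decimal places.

v -2.22 -3.523 -0.858
v -1.593 -3.634 -0.568
v -1.732 -1.768 0.448
v -2.36 -1.657 0.158
v -1.523 -3.46 -0.878
v -1.663 -1.594 0.138
v -1.641 -3.303 -1.183
v -1.78 -1.436 -0.167
v -1.913 -3.205 -1.401
v -2.053 -1.338 -0.384
v -2.268 -3.192 -1.473
v -2.408 -1.325 -0.457
v -2.61 -3.268 -1.381
v -2.75 -1.401 -0.364
v -2.848 -3.412 -1.148
v -2.987 -1.546 -0.132
v -2.917 -3.586 -0.838
v -3.057 -1.72 0.178
v -2.8 -3.744 -0.533
v -2.939 -1.877 0.483
v -2.527 -3.842 -0.316
v -2.667 -1.975 0.701
v -2.172 -3.855 -0.243
v -2.312 -1.988 0.773
v -1.83 -3.779 -0.336
v -1.97 -1.912 0.681
v -3.538 -1.372 -2.77
v -2.825 -1.838 -2.513
v -2.589 -0.594 -0.913
v -3.302 -0.128 -1.17
v -2.664 -1.539 -2.769
v -2.428 -0.295 -1.17
v -2.703 -1.201 -3.026
v -2.467 0.043 -1.426
v -2.934 -0.902 -3.224
v -2.697 0.341 -1.624
v -3.303 -0.711 -3.318
v -3.066 0.532 -1.718
v -3.726 -0.672 -3.286
v -3.489 0.572 -1.687
v -4.106 -0.792 -3.136
v -3.869 0.451 -1.537
v -4.356 -1.046 -2.902
v -4.119 0.198 -1.303
v -4.418 -1.374 -2.638
v -4.182 -0.13 -1.038
v -4.279 -1.702 -2.404
v -4.043 -0.458 -0.804
v -3.971 -1.954 -2.254
v -3.734 -0.71 -0.654
v -3.563 -2.072 -2.222
v -3.327 -0.829 -0.622
v -3.149 -2.031 -2.315
v -2.913 -0.787 -0.715
v -0.497 0.534 3.813
v -0.078 -0.087 4.216
v 0.885 1.834 4.379
v 1.304 1.213 4.781
v 0.236 0.267 2.639
v 0.655 -0.354 3.041
v 1.618 1.567 3.204
v 2.037 0.946 3.607
v 3.101 -2.35 1.404
v 3.382 -2.637 1.751
v 2.599 -1.91 2.176
v 3.513 -2.443 1.725
v 3.562 -2.23 1.635
v 3.52 -2.041 1.5
v 3.395 -1.914 1.346
v 3.212 -1.873 1.203
v 3.006 -1.926 1.101
v 2.82 -2.064 1.058
v 2.688 -2.258 1.084
v 2.639 -2.471 1.173
v 2.681 -2.66 1.309
v 2.806 -2.787 1.463
v 2.989 -2.828 1.605
v 3.195 -2.775 1.708
f 2 1 5
f 2 5 3
f 3 5 6
f 3 6 4
f 5 1 7
f 5 7 6
f 6 7 8
f 6 8 4
f 7 1 9
f 7 9 8
f 8 9 10
f 8 10 4
f 9 1 11
f 9 11 10
f 10 11 12
f 10 12 4
f 11 1 13
f 11 13 12
f 12 13 14
f 12 14 4
f 13 1 15
f 13 15 14
f 14 15 16
f 14 16 4
f 15 1 17
f 15 17 16
f 16 17 18
f 16 18 4
f 17 1 19
f 17 19 18
f 18 19 20
f 18 20 4
f 19 1 21
f 19 21 20
f 20 21 22
f 20 22 4
f 21 1 23
f 21 23 22
f 22 23 24
f 22 24 4
f 23 1 25
f 23 25 24
f 24 25 26
f 24 26 4
f 25 1 2
f 25 2 26
f 26 2 3
f 26 3 4
f 28 27 31
f 28 31 29
f 29 31 32
f 29 32 30
f 31 27 33
f 31 33 32
f 32 33 34
f 32 34 30
f 33 27 35
f 33 35 34
f 34 35 36
f 34 36 30
f 35 27 37
f 35 37 36
f 36 37 38
f 36 38 30
f 37 27 39
f 37 39 38
f 38 39 40
f 38 40 30
f 39 27 41
f 39 41 40
f 40 41 42
f 40 42 30
f 41 27 43
f 41 43 42
f 42 43 44
f 42 44 30
f 43 27 45
f 43 45 44
f 44 45 46
f 44 46 30
f 45 27 47
f 45 47 46
f 46 47 48
f 46 48 30
f 47 27 49
f 47 49 48
f 48 49 50
f 48 50 30
f 49 27 51
f 49 51 50
f 50 51 52
f 50 52 30
f 51 27 53
f 51 53 52
f 52 53 54
f 52 54 30
f 53 27 28
f 53 28 54
f 54 28 29
f 54 29 30
f 56 58 55
f 59 56 55
f 55 58 57
f 57 59 55
f 56 62 58
f 60 56 59
f 60 62 56
f 58 62 57
f 61 59 57
f 57 62 61
f 61 60 59
f 62 60 61
f 64 63 66
f 64 66 65
f 66 63 67
f 66 67 65
f 67 63 68
f 67 68 65
f 68 63 69
f 68 69 65
f 69 63 70
f 69 70 65
f 70 63 71
f 70 71 65
f 71 63 72
f 71 72 65
f 72 63 73
f 72 73 65
f 73 63 74
f 73 74 65
f 74 63 75
f 74 75 65
f 75 63 76
f 75 76 65
f 76 63 77
f 76 77 65
f 77 63 78
f 77 78 65
f 78 63 64
f 78 64 65



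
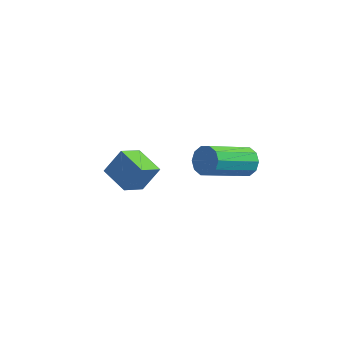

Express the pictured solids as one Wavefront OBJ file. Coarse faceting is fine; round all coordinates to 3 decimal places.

v 2.828 3.461 1.571
v 3.176 3.084 1.156
v 2.4 1.402 2.034
v 2.052 1.779 2.449
v 3.405 3.151 1.487
v 2.629 1.469 2.365
v 3.413 3.337 1.85
v 2.637 1.655 2.728
v 3.198 3.57 2.106
v 2.422 1.888 2.985
v 2.842 3.761 2.158
v 2.066 2.08 3.037
v 2.48 3.838 1.986
v 1.704 2.156 2.864
v 2.251 3.771 1.655
v 1.475 2.089 2.533
v 2.243 3.585 1.292
v 1.467 1.903 2.17
v 2.458 3.352 1.035
v 1.682 1.67 1.914
v 2.814 3.16 0.983
v 2.038 1.479 1.862
v -1.302 3.274 -1.294
v -1.539 2.295 -0.781
v -2.44 3.748 -0.913
v -2.677 2.77 -0.401
v -0.783 3.69 -0.259
v -1.02 2.712 0.253
v -1.921 4.165 0.121
v -2.158 3.186 0.634
f 2 1 5
f 2 5 3
f 3 5 6
f 3 6 4
f 5 1 7
f 5 7 6
f 6 7 8
f 6 8 4
f 7 1 9
f 7 9 8
f 8 9 10
f 8 10 4
f 9 1 11
f 9 11 10
f 10 11 12
f 10 12 4
f 11 1 13
f 11 13 12
f 12 13 14
f 12 14 4
f 13 1 15
f 13 15 14
f 14 15 16
f 14 16 4
f 15 1 17
f 15 17 16
f 16 17 18
f 16 18 4
f 17 1 19
f 17 19 18
f 18 19 20
f 18 20 4
f 19 1 21
f 19 21 20
f 20 21 22
f 20 22 4
f 21 1 2
f 21 2 22
f 22 2 3
f 22 3 4
f 24 26 23
f 27 24 23
f 23 26 25
f 25 27 23
f 24 30 26
f 28 24 27
f 28 30 24
f 26 30 25
f 29 27 25
f 25 30 29
f 29 28 27
f 30 28 29



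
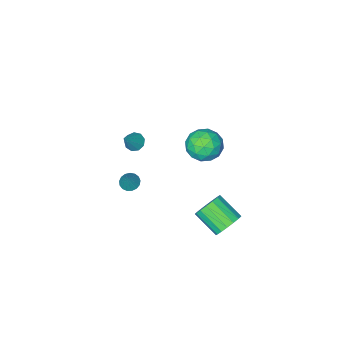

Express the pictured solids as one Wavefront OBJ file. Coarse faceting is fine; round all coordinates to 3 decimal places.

v -0.279 1.48 2.936
v 0.587 1.995 3.099
v 0.573 0.285 2.181
v 1.439 0.8 2.344
v 0.938 0.382 3.128
v 0.412 1.121 3.595
v 0.748 1.159 1.685
v 0.222 1.898 2.152
v 1.222 1.796 2.325
v 1.339 1.316 3.218
v -0.179 0.964 2.062
v -0.062 0.484 2.955
v 0.079 1.842 3.084
v 1.081 0.438 2.196
v 0.786 0.192 2.657
v 1.295 0.495 2.753
v -0.023 1.329 3.376
v 0.485 1.631 3.471
v 0.692 0.683 3.489
v 0.675 0.649 1.809
v 1.183 0.951 1.904
v -0.135 1.785 2.527
v 0.374 2.088 2.623
v 0.468 1.597 1.791
v 0.961 2.028 2.725
v 1.462 1.326 2.281
v 1.056 1.537 1.894
v 0.746 1.971 2.168
v 1.03 1.746 3.249
v 1.531 1.043 2.805
v 1.237 0.798 3.267
v 0.928 1.232 3.541
v 1.403 1.629 2.795
v -0.371 1.237 2.475
v 0.13 0.534 2.031
v 0.232 1.048 1.739
v -0.077 1.482 2.013
v -0.302 0.954 2.999
v 0.199 0.252 2.555
v 0.414 0.309 3.112
v 0.104 0.743 3.386
v -0.243 0.651 2.485
v 2.435 -2.464 0.8
v 2.789 -2.892 0.673
v 3.305 -2.076 1.92
v 2.894 -2.57 0.48
v 2.785 -2.198 0.437
v 2.511 -1.951 0.563
v 2.202 -1.943 0.801
v 2.002 -2.179 1.038
v 2.004 -2.548 1.164
v 2.208 -2.878 1.12
v 2.518 -3.013 0.926
v -0.434 1.966 -4.227
v 0.339 1.947 -4.626
v 0.746 0.595 -3.773
v -0.026 0.614 -3.373
v 0.407 2.18 -4.289
v 0.815 0.829 -3.435
v 0.283 2.365 -3.937
v 0.69 1.013 -3.083
v -0.006 2.458 -3.651
v 0.402 1.107 -2.798
v -0.392 2.439 -3.498
v 0.015 1.087 -2.644
v -0.789 2.311 -3.511
v -0.381 0.959 -2.658
v -1.103 2.104 -3.689
v -0.696 0.752 -2.835
v -1.265 1.865 -3.989
v -0.857 0.514 -3.136
v -1.236 1.65 -4.345
v -0.828 0.298 -3.491
v -1.023 1.507 -4.673
v -0.616 0.155 -3.819
v -0.675 1.469 -4.899
v -0.268 0.117 -4.045
v -0.272 1.545 -4.971
v 0.135 0.193 -4.117
v 0.094 1.717 -4.873
v 0.501 0.365 -4.019
v 2.178 -3.45 -3.797
v 2.683 -3.368 -4.048
v 2.702 -3.03 -2.603
v 2.556 -3.128 -4.077
v 2.342 -2.962 -4.041
v 2.091 -2.908 -3.95
v 1.86 -2.978 -3.823
v 1.701 -3.156 -3.691
v 1.652 -3.402 -3.583
v 1.723 -3.658 -3.523
v 1.898 -3.867 -3.527
v 2.137 -3.981 -3.592
v 2.386 -3.973 -3.704
v 2.587 -3.845 -3.838
v 2.694 -3.627 -3.962
f 1 38 17
f 38 12 41
f 17 41 6
f 38 41 17
f 1 17 13
f 17 6 18
f 13 18 2
f 17 18 13
f 1 13 22
f 13 2 23
f 22 23 8
f 13 23 22
f 1 22 34
f 22 8 37
f 34 37 11
f 22 37 34
f 1 34 38
f 34 11 42
f 38 42 12
f 34 42 38
f 2 18 29
f 18 6 32
f 29 32 10
f 18 32 29
f 6 41 19
f 41 12 40
f 19 40 5
f 41 40 19
f 12 42 39
f 42 11 35
f 39 35 3
f 42 35 39
f 11 37 36
f 37 8 24
f 36 24 7
f 37 24 36
f 8 23 28
f 23 2 25
f 28 25 9
f 23 25 28
f 4 30 16
f 30 10 31
f 16 31 5
f 30 31 16
f 4 16 14
f 16 5 15
f 14 15 3
f 16 15 14
f 4 14 21
f 14 3 20
f 21 20 7
f 14 20 21
f 4 21 26
f 21 7 27
f 26 27 9
f 21 27 26
f 4 26 30
f 26 9 33
f 30 33 10
f 26 33 30
f 5 31 19
f 31 10 32
f 19 32 6
f 31 32 19
f 3 15 39
f 15 5 40
f 39 40 12
f 15 40 39
f 7 20 36
f 20 3 35
f 36 35 11
f 20 35 36
f 9 27 28
f 27 7 24
f 28 24 8
f 27 24 28
f 10 33 29
f 33 9 25
f 29 25 2
f 33 25 29
f 44 43 46
f 44 46 45
f 46 43 47
f 46 47 45
f 47 43 48
f 47 48 45
f 48 43 49
f 48 49 45
f 49 43 50
f 49 50 45
f 50 43 51
f 50 51 45
f 51 43 52
f 51 52 45
f 52 43 53
f 52 53 45
f 53 43 44
f 53 44 45
f 55 54 58
f 55 58 56
f 56 58 59
f 56 59 57
f 58 54 60
f 58 60 59
f 59 60 61
f 59 61 57
f 60 54 62
f 60 62 61
f 61 62 63
f 61 63 57
f 62 54 64
f 62 64 63
f 63 64 65
f 63 65 57
f 64 54 66
f 64 66 65
f 65 66 67
f 65 67 57
f 66 54 68
f 66 68 67
f 67 68 69
f 67 69 57
f 68 54 70
f 68 70 69
f 69 70 71
f 69 71 57
f 70 54 72
f 70 72 71
f 71 72 73
f 71 73 57
f 72 54 74
f 72 74 73
f 73 74 75
f 73 75 57
f 74 54 76
f 74 76 75
f 75 76 77
f 75 77 57
f 76 54 78
f 76 78 77
f 77 78 79
f 77 79 57
f 78 54 80
f 78 80 79
f 79 80 81
f 79 81 57
f 80 54 55
f 80 55 81
f 81 55 56
f 81 56 57
f 83 82 85
f 83 85 84
f 85 82 86
f 85 86 84
f 86 82 87
f 86 87 84
f 87 82 88
f 87 88 84
f 88 82 89
f 88 89 84
f 89 82 90
f 89 90 84
f 90 82 91
f 90 91 84
f 91 82 92
f 91 92 84
f 92 82 93
f 92 93 84
f 93 82 94
f 93 94 84
f 94 82 95
f 94 95 84
f 95 82 96
f 95 96 84
f 96 82 83
f 96 83 84



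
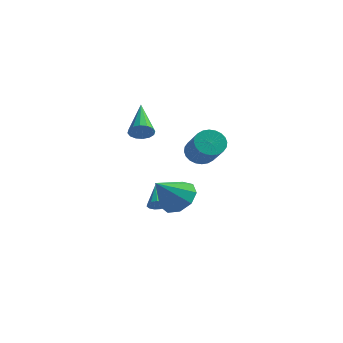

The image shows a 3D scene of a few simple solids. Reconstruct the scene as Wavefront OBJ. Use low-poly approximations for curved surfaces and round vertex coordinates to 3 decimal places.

v 1.212 3.036 0.91
v 1.649 3.661 1.072
v 2.645 2.67 2.212
v 2.208 2.044 2.05
v 1.431 3.685 1.283
v 2.427 2.694 2.423
v 1.179 3.61 1.437
v 2.176 2.618 2.577
v 0.933 3.447 1.511
v 1.93 2.456 2.651
v 0.729 3.222 1.494
v 1.726 2.231 2.634
v 0.599 2.968 1.387
v 1.595 1.977 2.528
v 0.561 2.725 1.208
v 1.558 1.734 2.348
v 0.623 2.529 0.984
v 1.62 1.538 2.124
v 0.775 2.41 0.748
v 1.771 1.419 1.888
v 0.993 2.386 0.537
v 1.989 1.395 1.677
v 1.244 2.462 0.383
v 2.241 1.47 1.523
v 1.49 2.624 0.309
v 2.487 1.633 1.449
v 1.694 2.849 0.326
v 2.691 1.858 1.466
v 1.825 3.103 0.432
v 2.821 2.112 1.573
v 1.862 3.346 0.612
v 2.859 2.355 1.752
v 1.8 3.542 0.836
v 2.797 2.551 1.976
v -1.233 3.386 -3.243
v -0.891 3.303 -2.887
v -1.847 4.394 -2.417
v -0.785 3.504 -3.054
v -0.821 3.668 -3.28
v -0.988 3.742 -3.495
v -1.233 3.704 -3.629
v -1.477 3.564 -3.641
v -1.644 3.368 -3.527
v -1.681 3.178 -3.322
v -1.575 3.054 -3.092
v -1.361 3.036 -2.91
v -1.106 3.129 -2.834
v 0.59 1.989 -1.763
v 1.083 2.54 -1.032
v 0.01 0.831 -0.497
v 0.419 2.783 -1.113
v -0.165 2.655 -1.499
v -0.396 2.214 -2.007
v -0.166 1.668 -2.402
v 0.418 1.273 -2.497
v 1.082 1.212 -2.248
v 1.515 1.515 -1.773
v 1.516 2.039 -1.292
v -0.185 -0.103 3.023
v 0.255 0.276 2.806
v -1.035 1.463 4.037
v 0.019 0.289 2.589
v -0.271 0.197 2.488
v -0.538 0.024 2.53
v -0.71 -0.183 2.705
v -0.742 -0.368 2.965
v -0.624 -0.482 3.241
v -0.389 -0.495 3.458
v -0.098 -0.403 3.559
v 0.169 -0.23 3.517
v 0.341 -0.023 3.342
v 0.373 0.162 3.082
f 2 1 5
f 2 5 3
f 3 5 6
f 3 6 4
f 5 1 7
f 5 7 6
f 6 7 8
f 6 8 4
f 7 1 9
f 7 9 8
f 8 9 10
f 8 10 4
f 9 1 11
f 9 11 10
f 10 11 12
f 10 12 4
f 11 1 13
f 11 13 12
f 12 13 14
f 12 14 4
f 13 1 15
f 13 15 14
f 14 15 16
f 14 16 4
f 15 1 17
f 15 17 16
f 16 17 18
f 16 18 4
f 17 1 19
f 17 19 18
f 18 19 20
f 18 20 4
f 19 1 21
f 19 21 20
f 20 21 22
f 20 22 4
f 21 1 23
f 21 23 22
f 22 23 24
f 22 24 4
f 23 1 25
f 23 25 24
f 24 25 26
f 24 26 4
f 25 1 27
f 25 27 26
f 26 27 28
f 26 28 4
f 27 1 29
f 27 29 28
f 28 29 30
f 28 30 4
f 29 1 31
f 29 31 30
f 30 31 32
f 30 32 4
f 31 1 33
f 31 33 32
f 32 33 34
f 32 34 4
f 33 1 2
f 33 2 34
f 34 2 3
f 34 3 4
f 36 35 38
f 36 38 37
f 38 35 39
f 38 39 37
f 39 35 40
f 39 40 37
f 40 35 41
f 40 41 37
f 41 35 42
f 41 42 37
f 42 35 43
f 42 43 37
f 43 35 44
f 43 44 37
f 44 35 45
f 44 45 37
f 45 35 46
f 45 46 37
f 46 35 47
f 46 47 37
f 47 35 36
f 47 36 37
f 49 48 51
f 49 51 50
f 51 48 52
f 51 52 50
f 52 48 53
f 52 53 50
f 53 48 54
f 53 54 50
f 54 48 55
f 54 55 50
f 55 48 56
f 55 56 50
f 56 48 57
f 56 57 50
f 57 48 58
f 57 58 50
f 58 48 49
f 58 49 50
f 60 59 62
f 60 62 61
f 62 59 63
f 62 63 61
f 63 59 64
f 63 64 61
f 64 59 65
f 64 65 61
f 65 59 66
f 65 66 61
f 66 59 67
f 66 67 61
f 67 59 68
f 67 68 61
f 68 59 69
f 68 69 61
f 69 59 70
f 69 70 61
f 70 59 71
f 70 71 61
f 71 59 72
f 71 72 61
f 72 59 60
f 72 60 61



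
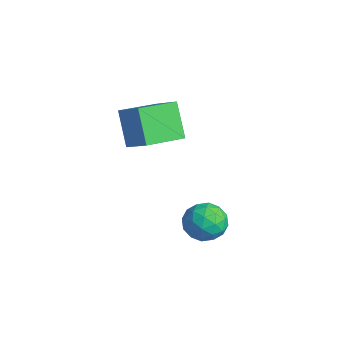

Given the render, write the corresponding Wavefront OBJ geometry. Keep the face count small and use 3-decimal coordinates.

v -0.41 1.897 1.65
v -1.308 2.048 2.916
v -0.629 3.496 1.304
v -1.526 3.647 2.571
v 0.566 2.173 2.309
v -0.331 2.324 3.576
v 0.348 3.772 1.964
v -0.55 3.923 3.23
v 3.768 3.083 0.705
v 4.134 2.741 0.055
v 2.606 3.059 0.065
v 2.972 2.717 -0.585
v 2.887 2.289 0.109
v 3.605 2.304 0.505
v 3.135 3.496 -0.385
v 3.853 3.511 0.011
v 3.742 2.997 -0.619
v 3.589 2.251 -0.313
v 3.151 3.549 0.433
v 2.998 2.803 0.739
v 4.053 2.914 0.437
v 2.687 2.886 -0.317
v 2.637 2.634 0.091
v 2.852 2.434 -0.291
v 3.742 2.657 0.701
v 3.957 2.457 0.319
v 3.224 2.191 0.35
v 2.783 3.343 -0.199
v 2.998 3.143 -0.581
v 3.888 3.366 0.411
v 4.103 3.166 0.029
v 3.516 3.609 -0.23
v 4.038 2.864 -0.342
v 3.355 2.85 -0.718
v 3.451 3.307 -0.6
v 3.873 3.316 -0.368
v 3.948 2.425 -0.162
v 3.265 2.411 -0.539
v 3.215 2.16 -0.131
v 3.637 2.168 0.102
v 3.718 2.575 -0.558
v 3.475 3.389 0.659
v 2.792 3.375 0.282
v 3.103 3.632 0.018
v 3.525 3.64 0.251
v 3.385 2.95 0.838
v 2.702 2.936 0.462
v 2.867 2.484 0.488
v 3.289 2.493 0.72
v 3.022 3.225 0.678
f 2 4 1
f 5 2 1
f 1 4 3
f 3 5 1
f 2 8 4
f 6 2 5
f 6 8 2
f 4 8 3
f 7 5 3
f 3 8 7
f 7 6 5
f 8 6 7
f 9 46 25
f 46 20 49
f 25 49 14
f 46 49 25
f 9 25 21
f 25 14 26
f 21 26 10
f 25 26 21
f 9 21 30
f 21 10 31
f 30 31 16
f 21 31 30
f 9 30 42
f 30 16 45
f 42 45 19
f 30 45 42
f 9 42 46
f 42 19 50
f 46 50 20
f 42 50 46
f 10 26 37
f 26 14 40
f 37 40 18
f 26 40 37
f 14 49 27
f 49 20 48
f 27 48 13
f 49 48 27
f 20 50 47
f 50 19 43
f 47 43 11
f 50 43 47
f 19 45 44
f 45 16 32
f 44 32 15
f 45 32 44
f 16 31 36
f 31 10 33
f 36 33 17
f 31 33 36
f 12 38 24
f 38 18 39
f 24 39 13
f 38 39 24
f 12 24 22
f 24 13 23
f 22 23 11
f 24 23 22
f 12 22 29
f 22 11 28
f 29 28 15
f 22 28 29
f 12 29 34
f 29 15 35
f 34 35 17
f 29 35 34
f 12 34 38
f 34 17 41
f 38 41 18
f 34 41 38
f 13 39 27
f 39 18 40
f 27 40 14
f 39 40 27
f 11 23 47
f 23 13 48
f 47 48 20
f 23 48 47
f 15 28 44
f 28 11 43
f 44 43 19
f 28 43 44
f 17 35 36
f 35 15 32
f 36 32 16
f 35 32 36
f 18 41 37
f 41 17 33
f 37 33 10
f 41 33 37



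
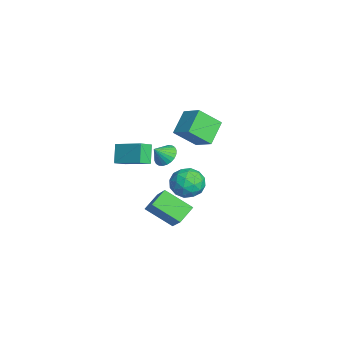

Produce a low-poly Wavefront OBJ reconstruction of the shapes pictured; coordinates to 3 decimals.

v -2.891 1.348 -2.035
v -2.21 1.766 -1.848
v -2.669 0.632 -1.245
v -2.425 1.908 -1.658
v -2.711 1.966 -1.526
v -3.024 1.929 -1.472
v -3.317 1.804 -1.503
v -3.545 1.61 -1.615
v -3.673 1.376 -1.792
v -3.682 1.137 -2.005
v -3.571 0.931 -2.223
v -3.356 0.789 -2.412
v -3.071 0.731 -2.544
v -2.757 0.768 -2.599
v -2.465 0.893 -2.568
v -2.237 1.087 -2.455
v -2.108 1.321 -2.279
v -2.099 1.56 -2.066
v -4.763 -1.323 -1.993
v -3.513 0.011 -1.258
v -5.228 -0.615 -2.486
v -3.979 0.719 -1.751
v -3.921 -1.519 -3.069
v -2.672 -0.185 -2.334
v -4.387 -0.811 -3.562
v -3.137 0.523 -2.827
v -2.545 3.078 -1.085
v -2.499 1.73 0.152
v -3.73 3.917 -0.126
v -3.683 2.57 1.111
v -1.477 3.77 -0.371
v -1.43 2.423 0.866
v -2.661 4.61 0.588
v -2.615 3.262 1.825
v 1.313 1.751 -3.964
v 0.48 0.304 -2.92
v 2.761 1.936 -2.553
v 1.928 0.489 -1.509
v 2.012 0.911 -4.571
v 1.179 -0.536 -3.527
v 3.46 1.096 -3.16
v 2.627 -0.351 -2.116
v 2.835 2.244 0.463
v 3.773 1.836 0.749
v 2.787 1.184 -0.889
v 3.725 0.776 -0.603
v 2.863 0.592 -0.01
v 2.893 1.247 0.825
v 3.667 1.773 -0.965
v 3.697 2.428 -0.13
v 4.287 1.545 -0.133
v 3.79 0.815 0.457
v 2.77 2.205 -0.597
v 2.273 1.475 -0.007
v 3.308 2.133 0.725
v 3.252 0.887 -0.865
v 2.745 0.779 -0.516
v 3.296 0.539 -0.348
v 2.791 1.787 0.769
v 3.342 1.547 0.937
v 2.807 0.816 0.491
v 3.218 1.473 -1.077
v 3.769 1.233 -0.909
v 3.264 2.481 0.208
v 3.815 2.241 0.376
v 3.753 2.204 -0.631
v 4.162 1.722 0.374
v 4.134 1.099 -0.42
v 4.1 1.685 -0.633
v 4.117 2.07 -0.142
v 3.87 1.293 0.721
v 3.841 0.67 -0.074
v 3.335 0.562 0.274
v 3.352 0.947 0.766
v 4.172 1.122 0.202
v 2.719 2.35 -0.066
v 2.69 1.727 -0.861
v 3.208 2.073 -0.906
v 3.225 2.458 -0.414
v 2.426 1.921 0.28
v 2.398 1.298 -0.514
v 2.443 0.95 0.002
v 2.46 1.335 0.493
v 2.388 1.898 -0.342
f 2 1 4
f 2 4 3
f 4 1 5
f 4 5 3
f 5 1 6
f 5 6 3
f 6 1 7
f 6 7 3
f 7 1 8
f 7 8 3
f 8 1 9
f 8 9 3
f 9 1 10
f 9 10 3
f 10 1 11
f 10 11 3
f 11 1 12
f 11 12 3
f 12 1 13
f 12 13 3
f 13 1 14
f 13 14 3
f 14 1 15
f 14 15 3
f 15 1 16
f 15 16 3
f 16 1 17
f 16 17 3
f 17 1 18
f 17 18 3
f 18 1 2
f 18 2 3
f 20 22 19
f 23 20 19
f 19 22 21
f 21 23 19
f 20 26 22
f 24 20 23
f 24 26 20
f 22 26 21
f 25 23 21
f 21 26 25
f 25 24 23
f 26 24 25
f 28 30 27
f 31 28 27
f 27 30 29
f 29 31 27
f 28 34 30
f 32 28 31
f 32 34 28
f 30 34 29
f 33 31 29
f 29 34 33
f 33 32 31
f 34 32 33
f 36 38 35
f 39 36 35
f 35 38 37
f 37 39 35
f 36 42 38
f 40 36 39
f 40 42 36
f 38 42 37
f 41 39 37
f 37 42 41
f 41 40 39
f 42 40 41
f 43 80 59
f 80 54 83
f 59 83 48
f 80 83 59
f 43 59 55
f 59 48 60
f 55 60 44
f 59 60 55
f 43 55 64
f 55 44 65
f 64 65 50
f 55 65 64
f 43 64 76
f 64 50 79
f 76 79 53
f 64 79 76
f 43 76 80
f 76 53 84
f 80 84 54
f 76 84 80
f 44 60 71
f 60 48 74
f 71 74 52
f 60 74 71
f 48 83 61
f 83 54 82
f 61 82 47
f 83 82 61
f 54 84 81
f 84 53 77
f 81 77 45
f 84 77 81
f 53 79 78
f 79 50 66
f 78 66 49
f 79 66 78
f 50 65 70
f 65 44 67
f 70 67 51
f 65 67 70
f 46 72 58
f 72 52 73
f 58 73 47
f 72 73 58
f 46 58 56
f 58 47 57
f 56 57 45
f 58 57 56
f 46 56 63
f 56 45 62
f 63 62 49
f 56 62 63
f 46 63 68
f 63 49 69
f 68 69 51
f 63 69 68
f 46 68 72
f 68 51 75
f 72 75 52
f 68 75 72
f 47 73 61
f 73 52 74
f 61 74 48
f 73 74 61
f 45 57 81
f 57 47 82
f 81 82 54
f 57 82 81
f 49 62 78
f 62 45 77
f 78 77 53
f 62 77 78
f 51 69 70
f 69 49 66
f 70 66 50
f 69 66 70
f 52 75 71
f 75 51 67
f 71 67 44
f 75 67 71



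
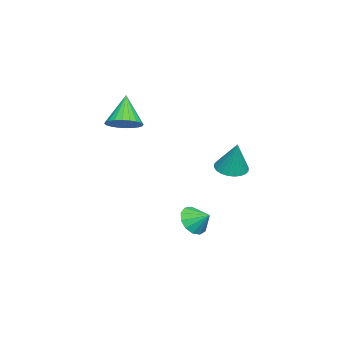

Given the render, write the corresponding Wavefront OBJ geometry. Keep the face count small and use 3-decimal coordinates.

v -0.151 0.311 -3.107
v 0.18 0.703 -3.858
v 0.131 1.169 -2.533
v -0.312 0.844 -3.826
v -0.753 0.816 -3.566
v -1.003 0.627 -3.16
v -0.982 0.338 -2.737
v -0.698 0.04 -2.431
v -0.24 -0.172 -2.34
v 0.246 -0.23 -2.492
v 0.606 -0.117 -2.839
v 0.726 0.132 -3.271
v 0.567 0.438 -3.651
v -0.975 -3.446 2.645
v -0.207 -3.286 3.181
v -2.025 -3.654 4.215
v -0.338 -2.942 3.138
v -0.567 -2.675 3.021
v -0.857 -2.525 2.846
v -1.166 -2.515 2.641
v -1.445 -2.648 2.436
v -1.653 -2.902 2.263
v -1.757 -3.238 2.149
v -1.743 -3.607 2.11
v -1.611 -3.95 2.152
v -1.382 -4.218 2.27
v -1.092 -4.367 2.445
v -0.783 -4.377 2.65
v -0.504 -4.244 2.855
v -0.296 -3.991 3.027
v -0.192 -3.654 3.142
v -0.27 2.112 0.58
v 0.351 1.549 0.535
v 0.23 2.528 2.3
v 0.502 1.819 0.426
v 0.535 2.133 0.34
v 0.445 2.445 0.291
v 0.246 2.705 0.286
v -0.031 2.876 0.325
v -0.345 2.93 0.403
v -0.647 2.859 0.508
v -0.892 2.675 0.624
v -1.042 2.405 0.733
v -1.075 2.09 0.819
v -0.985 1.779 0.868
v -0.787 1.518 0.873
v -0.51 1.348 0.834
v -0.196 1.294 0.756
v 0.106 1.364 0.651
f 2 1 4
f 2 4 3
f 4 1 5
f 4 5 3
f 5 1 6
f 5 6 3
f 6 1 7
f 6 7 3
f 7 1 8
f 7 8 3
f 8 1 9
f 8 9 3
f 9 1 10
f 9 10 3
f 10 1 11
f 10 11 3
f 11 1 12
f 11 12 3
f 12 1 13
f 12 13 3
f 13 1 2
f 13 2 3
f 15 14 17
f 15 17 16
f 17 14 18
f 17 18 16
f 18 14 19
f 18 19 16
f 19 14 20
f 19 20 16
f 20 14 21
f 20 21 16
f 21 14 22
f 21 22 16
f 22 14 23
f 22 23 16
f 23 14 24
f 23 24 16
f 24 14 25
f 24 25 16
f 25 14 26
f 25 26 16
f 26 14 27
f 26 27 16
f 27 14 28
f 27 28 16
f 28 14 29
f 28 29 16
f 29 14 30
f 29 30 16
f 30 14 31
f 30 31 16
f 31 14 15
f 31 15 16
f 33 32 35
f 33 35 34
f 35 32 36
f 35 36 34
f 36 32 37
f 36 37 34
f 37 32 38
f 37 38 34
f 38 32 39
f 38 39 34
f 39 32 40
f 39 40 34
f 40 32 41
f 40 41 34
f 41 32 42
f 41 42 34
f 42 32 43
f 42 43 34
f 43 32 44
f 43 44 34
f 44 32 45
f 44 45 34
f 45 32 46
f 45 46 34
f 46 32 47
f 46 47 34
f 47 32 48
f 47 48 34
f 48 32 49
f 48 49 34
f 49 32 33
f 49 33 34

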